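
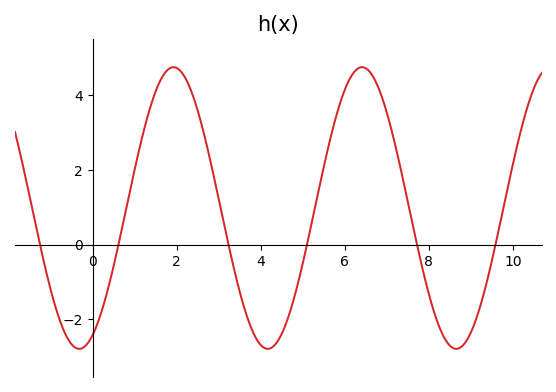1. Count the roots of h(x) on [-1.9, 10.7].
6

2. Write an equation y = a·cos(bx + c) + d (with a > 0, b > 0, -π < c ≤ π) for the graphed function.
y = 3.77cos(1.4x - 2.69) + 0.98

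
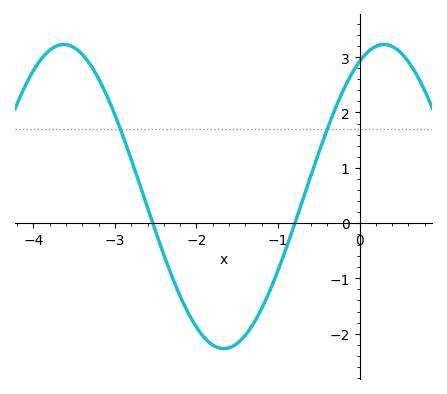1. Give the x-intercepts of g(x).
-2.5, -0.8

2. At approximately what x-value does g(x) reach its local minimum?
-1.7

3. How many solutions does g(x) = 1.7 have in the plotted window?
2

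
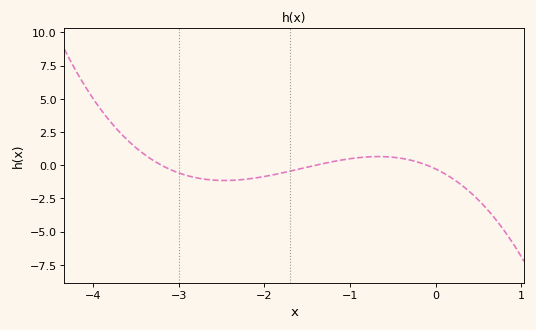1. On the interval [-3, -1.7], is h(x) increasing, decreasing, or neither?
neither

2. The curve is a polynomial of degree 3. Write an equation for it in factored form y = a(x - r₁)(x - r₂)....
y = -0.62(x + 3.2)(x + 1.4)(x + 0.1)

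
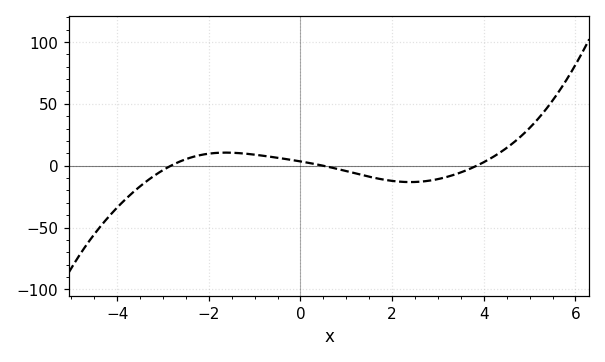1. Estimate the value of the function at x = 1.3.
-7.14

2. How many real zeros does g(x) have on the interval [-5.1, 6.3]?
3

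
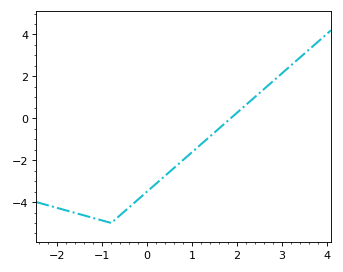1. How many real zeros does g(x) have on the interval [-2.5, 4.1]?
1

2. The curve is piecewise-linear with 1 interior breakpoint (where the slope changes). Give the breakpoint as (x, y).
(-0.8, -5)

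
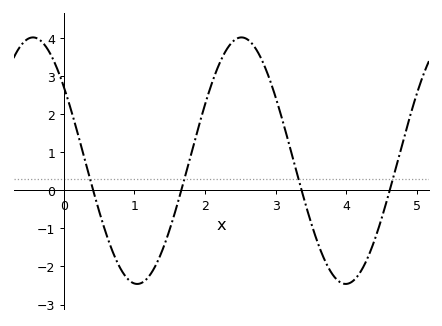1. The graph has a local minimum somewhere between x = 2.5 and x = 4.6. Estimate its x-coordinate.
4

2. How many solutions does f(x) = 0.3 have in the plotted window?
4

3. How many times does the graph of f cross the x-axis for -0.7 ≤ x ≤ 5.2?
4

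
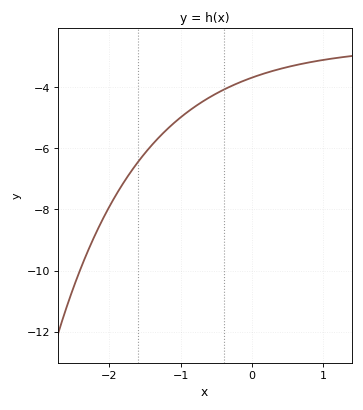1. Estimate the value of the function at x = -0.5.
-4.21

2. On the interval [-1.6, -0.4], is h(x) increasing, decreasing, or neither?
increasing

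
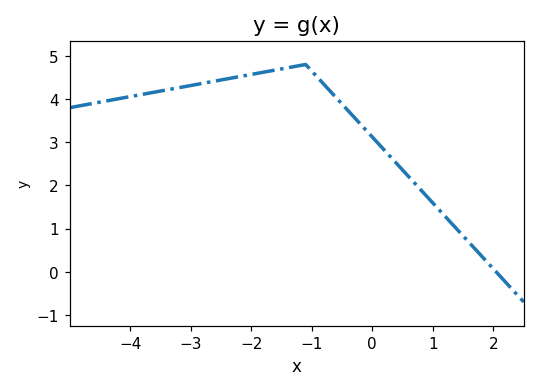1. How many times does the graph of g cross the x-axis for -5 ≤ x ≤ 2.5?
1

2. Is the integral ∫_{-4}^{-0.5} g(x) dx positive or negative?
positive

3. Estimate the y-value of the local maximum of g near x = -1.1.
4.8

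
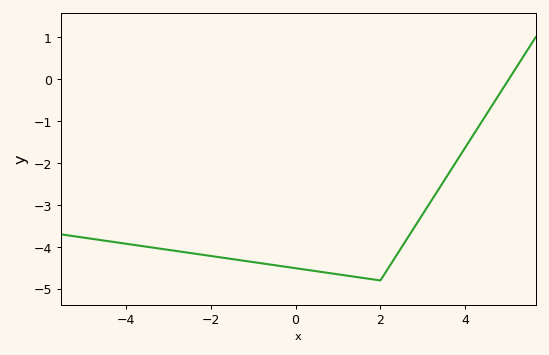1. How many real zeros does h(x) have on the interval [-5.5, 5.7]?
1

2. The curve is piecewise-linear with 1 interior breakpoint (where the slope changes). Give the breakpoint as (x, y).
(2, -4.8)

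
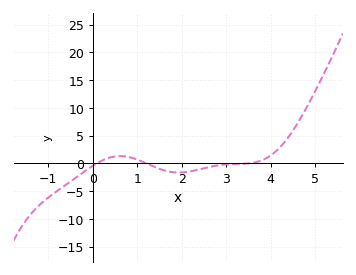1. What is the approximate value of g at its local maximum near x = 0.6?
1.5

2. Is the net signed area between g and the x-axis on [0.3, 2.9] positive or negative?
negative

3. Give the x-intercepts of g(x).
0.1, 1.2, 3.5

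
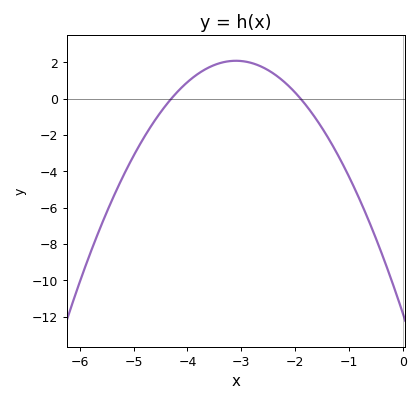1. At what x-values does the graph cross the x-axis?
-4.3, -1.9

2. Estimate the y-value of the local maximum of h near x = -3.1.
2.09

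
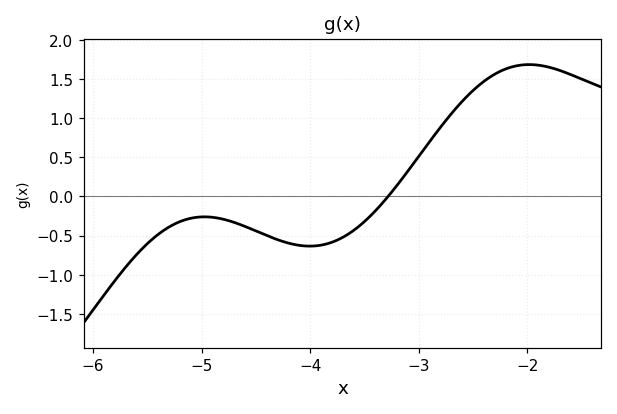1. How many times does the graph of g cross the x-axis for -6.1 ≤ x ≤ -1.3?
1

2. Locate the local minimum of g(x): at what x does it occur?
-4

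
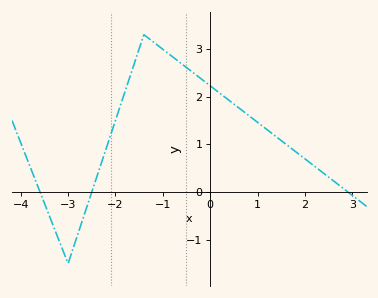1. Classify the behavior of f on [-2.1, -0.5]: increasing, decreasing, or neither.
neither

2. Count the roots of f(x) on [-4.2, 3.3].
3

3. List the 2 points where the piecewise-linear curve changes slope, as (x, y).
(-3, -1.5); (-1.4, 3.3)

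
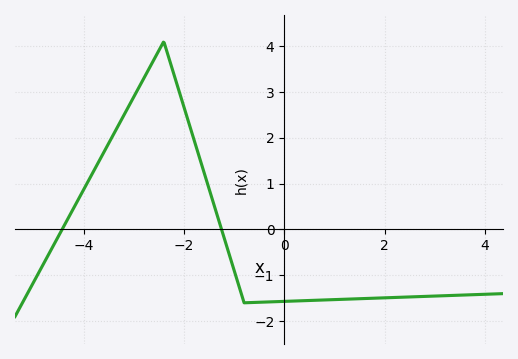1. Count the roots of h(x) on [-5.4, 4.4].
2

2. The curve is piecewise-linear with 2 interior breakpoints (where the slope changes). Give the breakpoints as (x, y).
(-2.4, 4.1); (-0.8, -1.6)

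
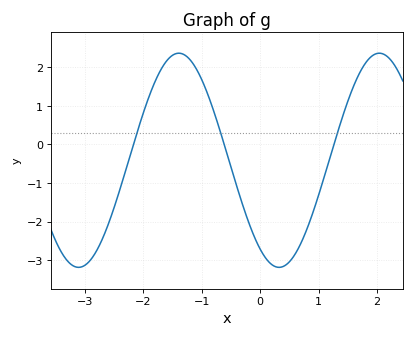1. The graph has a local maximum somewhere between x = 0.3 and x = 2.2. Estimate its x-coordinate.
2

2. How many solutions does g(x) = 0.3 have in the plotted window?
3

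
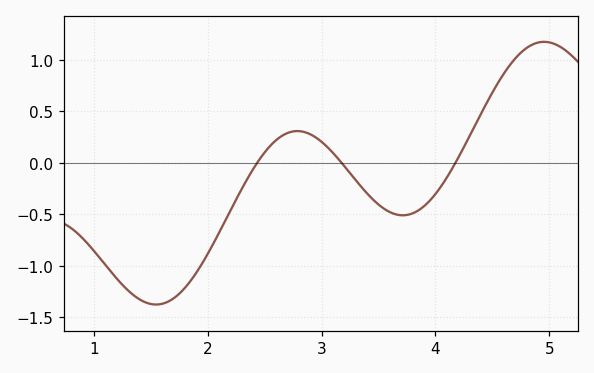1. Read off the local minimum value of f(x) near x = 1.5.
-1.38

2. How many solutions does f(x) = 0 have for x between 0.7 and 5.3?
3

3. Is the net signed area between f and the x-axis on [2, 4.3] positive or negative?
negative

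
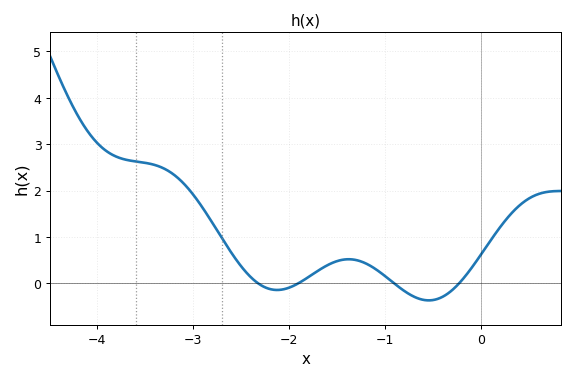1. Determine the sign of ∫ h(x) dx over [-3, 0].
positive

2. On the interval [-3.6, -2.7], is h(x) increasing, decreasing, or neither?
decreasing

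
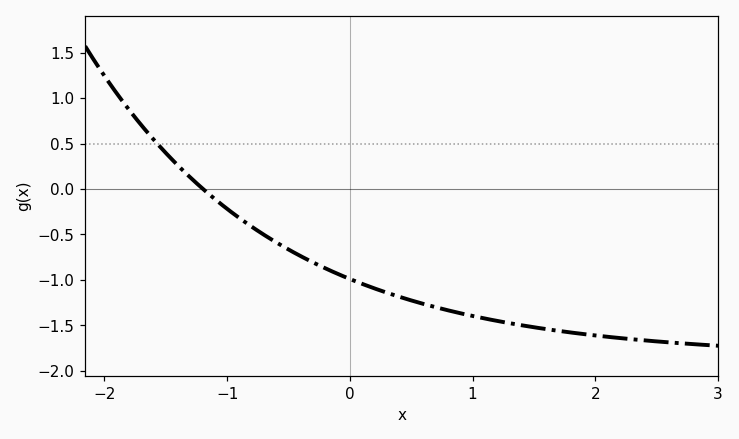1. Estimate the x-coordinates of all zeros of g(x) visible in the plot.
-1.2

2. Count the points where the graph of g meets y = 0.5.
1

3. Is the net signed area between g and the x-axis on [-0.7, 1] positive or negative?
negative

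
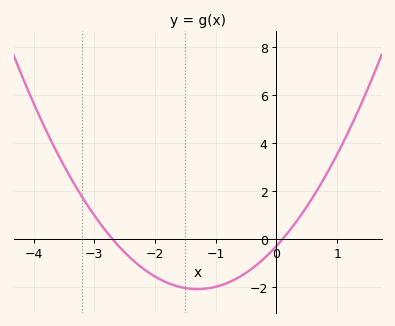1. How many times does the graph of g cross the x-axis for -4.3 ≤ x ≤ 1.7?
2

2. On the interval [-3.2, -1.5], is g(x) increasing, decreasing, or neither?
decreasing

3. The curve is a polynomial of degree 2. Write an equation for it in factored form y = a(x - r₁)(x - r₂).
y = 1.06(x + 2.7)(x - 0.1)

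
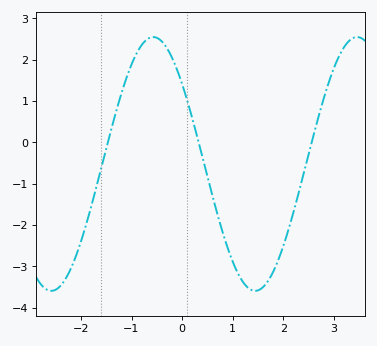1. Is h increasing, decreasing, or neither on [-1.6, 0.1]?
neither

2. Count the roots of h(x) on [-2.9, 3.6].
3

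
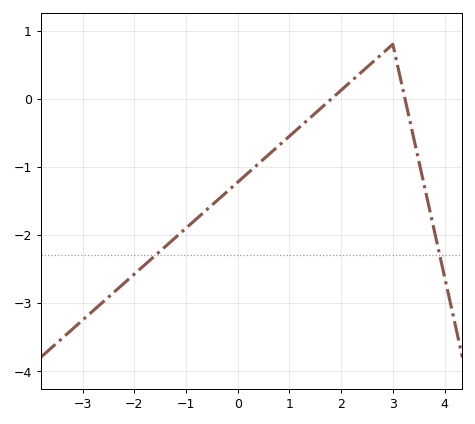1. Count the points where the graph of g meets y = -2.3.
2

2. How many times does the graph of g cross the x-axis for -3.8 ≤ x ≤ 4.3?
2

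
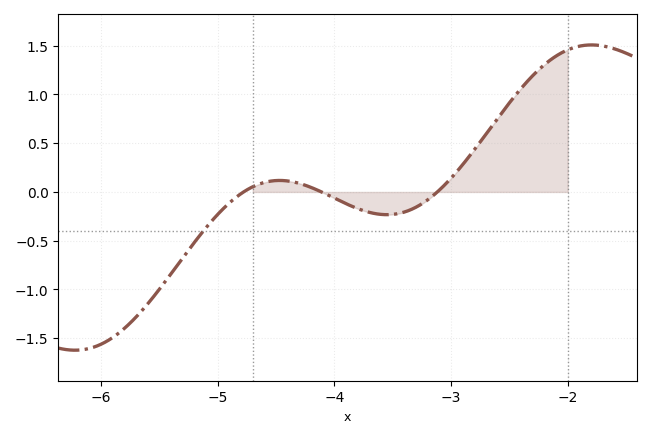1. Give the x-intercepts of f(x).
-4.78, -4.11, -3.12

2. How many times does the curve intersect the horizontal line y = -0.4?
1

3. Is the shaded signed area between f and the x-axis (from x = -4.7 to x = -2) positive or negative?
positive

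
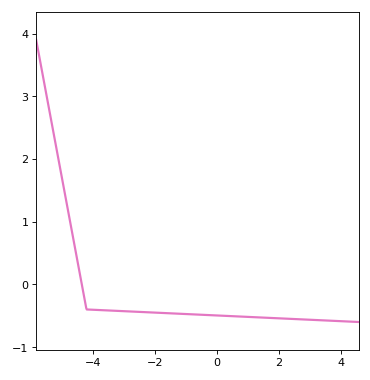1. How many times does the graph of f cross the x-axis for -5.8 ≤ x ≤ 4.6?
1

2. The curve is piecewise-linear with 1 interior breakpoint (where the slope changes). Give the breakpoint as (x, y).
(-4.2, -0.4)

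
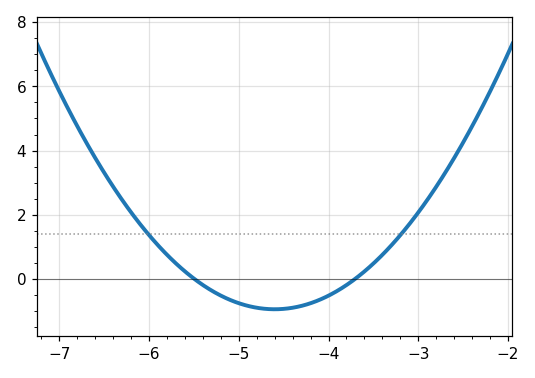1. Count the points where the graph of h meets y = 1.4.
2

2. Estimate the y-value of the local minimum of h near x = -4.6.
-0.956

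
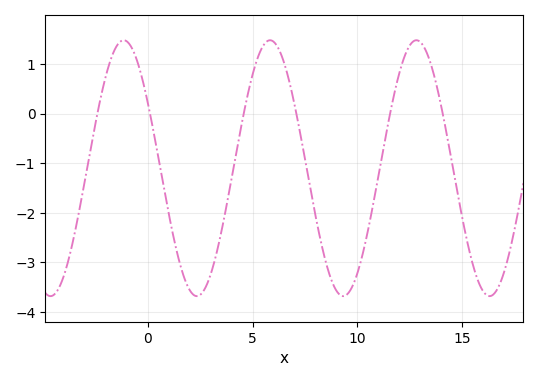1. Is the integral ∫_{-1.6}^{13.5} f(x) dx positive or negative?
negative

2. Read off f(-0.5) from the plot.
1.1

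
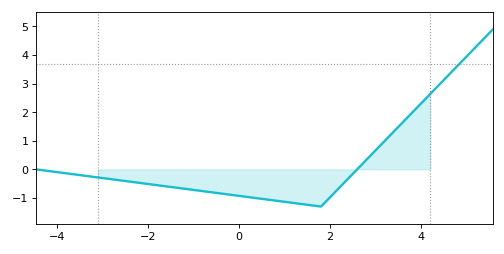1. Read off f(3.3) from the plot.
1.2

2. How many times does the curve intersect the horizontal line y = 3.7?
1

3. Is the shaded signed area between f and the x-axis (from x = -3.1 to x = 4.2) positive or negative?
negative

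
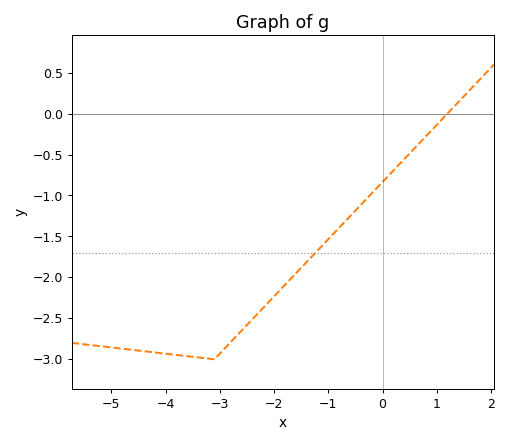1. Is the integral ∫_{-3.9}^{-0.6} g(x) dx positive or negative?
negative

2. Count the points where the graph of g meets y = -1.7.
1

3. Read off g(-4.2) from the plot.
-2.92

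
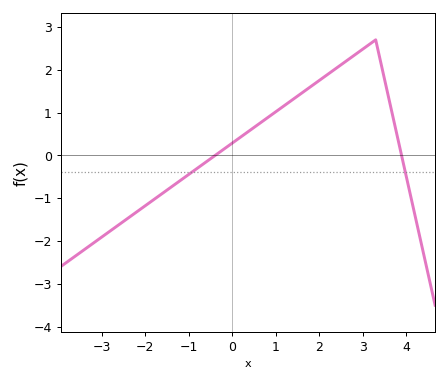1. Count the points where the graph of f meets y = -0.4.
2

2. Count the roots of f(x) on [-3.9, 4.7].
2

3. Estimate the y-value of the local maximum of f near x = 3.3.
2.7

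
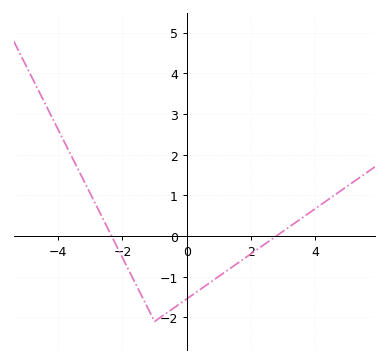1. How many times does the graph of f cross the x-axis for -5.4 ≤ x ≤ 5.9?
2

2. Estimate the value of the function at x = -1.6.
-1.2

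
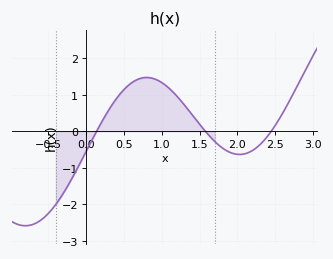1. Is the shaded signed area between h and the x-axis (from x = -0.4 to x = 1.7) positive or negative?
positive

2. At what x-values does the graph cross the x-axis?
0.1, 1.6, 2.4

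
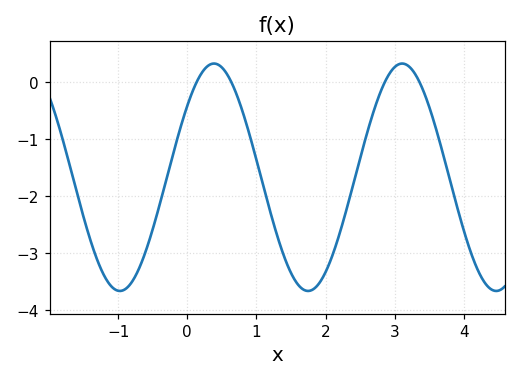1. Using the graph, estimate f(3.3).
0.132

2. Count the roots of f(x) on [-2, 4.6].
4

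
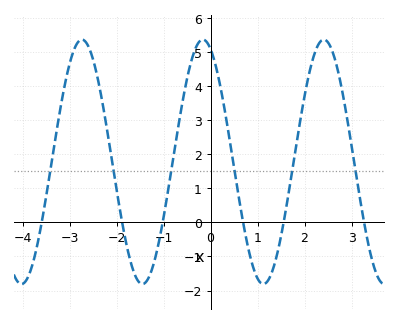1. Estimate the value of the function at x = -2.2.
2.7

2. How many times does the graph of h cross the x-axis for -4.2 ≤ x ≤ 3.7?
6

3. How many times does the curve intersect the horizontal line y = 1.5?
6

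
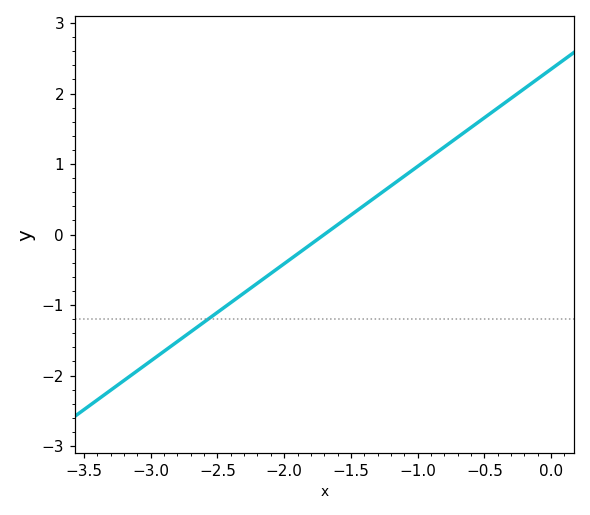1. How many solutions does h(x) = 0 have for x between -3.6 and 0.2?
1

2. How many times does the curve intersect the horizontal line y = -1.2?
1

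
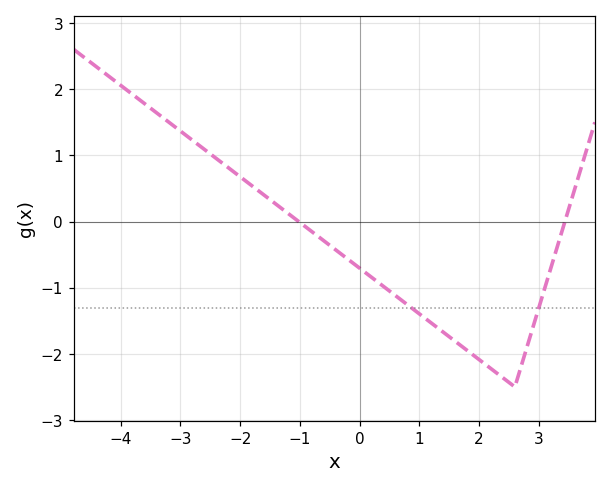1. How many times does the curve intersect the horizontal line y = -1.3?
2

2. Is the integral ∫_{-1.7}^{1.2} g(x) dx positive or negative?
negative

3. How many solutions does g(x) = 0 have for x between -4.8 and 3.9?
2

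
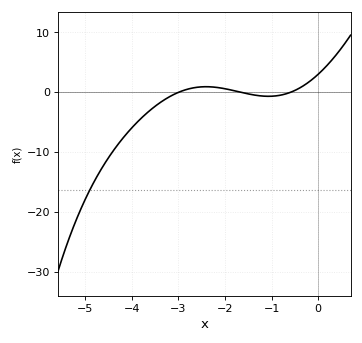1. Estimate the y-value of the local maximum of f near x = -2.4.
0.888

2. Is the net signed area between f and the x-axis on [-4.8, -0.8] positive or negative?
negative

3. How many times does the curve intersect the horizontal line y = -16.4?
1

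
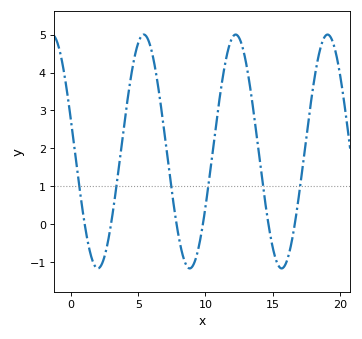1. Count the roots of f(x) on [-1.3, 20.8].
6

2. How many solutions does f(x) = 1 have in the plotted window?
6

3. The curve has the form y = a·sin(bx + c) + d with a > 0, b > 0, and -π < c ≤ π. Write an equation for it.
y = 3.08sin(0.92x + 2.9) + 1.92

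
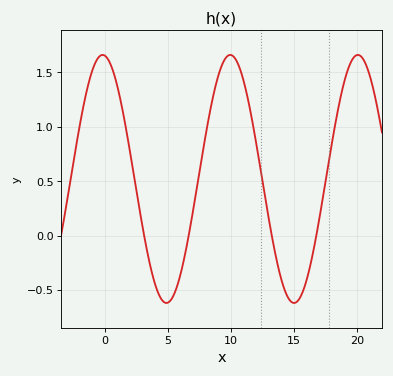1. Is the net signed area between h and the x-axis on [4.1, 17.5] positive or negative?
positive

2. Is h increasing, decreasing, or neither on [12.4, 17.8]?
neither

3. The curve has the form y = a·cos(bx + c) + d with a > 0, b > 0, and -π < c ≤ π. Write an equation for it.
y = 1.14cos(0.62x + 0.11) + 0.52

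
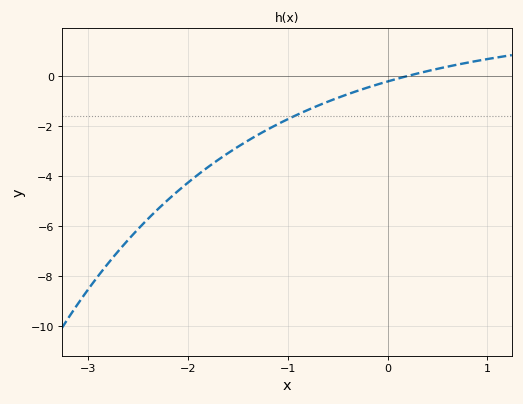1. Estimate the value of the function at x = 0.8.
0.542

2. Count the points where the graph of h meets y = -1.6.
1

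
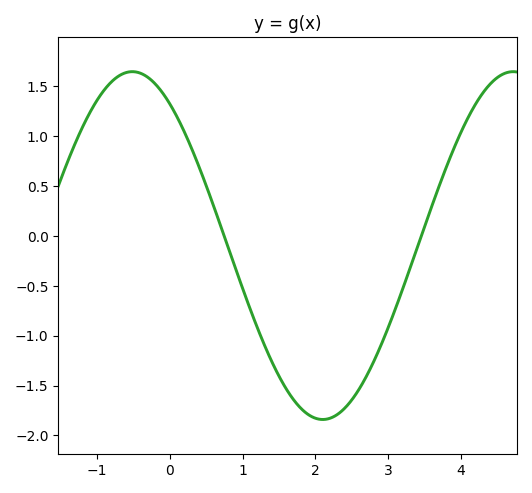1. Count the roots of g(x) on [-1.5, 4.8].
2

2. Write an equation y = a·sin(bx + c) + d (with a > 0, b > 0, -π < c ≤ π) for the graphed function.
y = 1.74sin(1.2x + 2.19) - 0.1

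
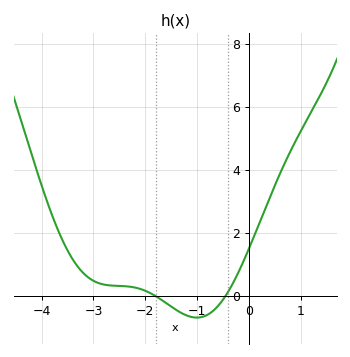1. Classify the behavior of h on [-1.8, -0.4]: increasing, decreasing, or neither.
neither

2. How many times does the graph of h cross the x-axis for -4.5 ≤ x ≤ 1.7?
2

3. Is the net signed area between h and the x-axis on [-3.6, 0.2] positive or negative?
positive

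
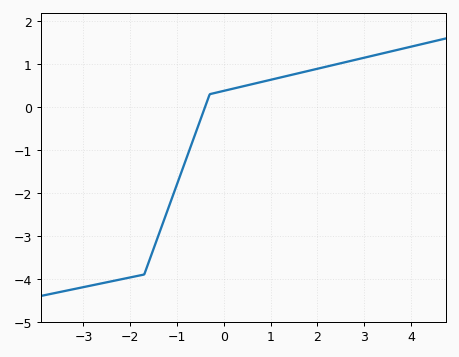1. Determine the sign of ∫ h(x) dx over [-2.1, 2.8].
negative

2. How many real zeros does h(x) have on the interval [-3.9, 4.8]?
1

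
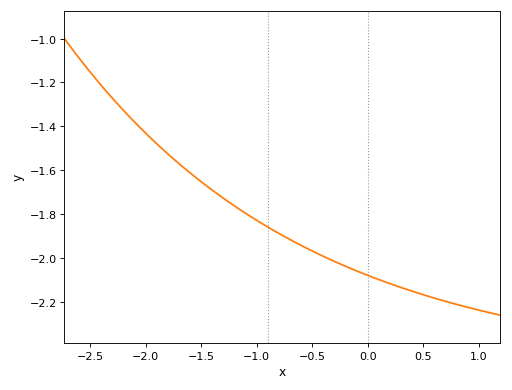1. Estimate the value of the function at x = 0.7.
-2.2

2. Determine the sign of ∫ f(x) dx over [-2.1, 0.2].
negative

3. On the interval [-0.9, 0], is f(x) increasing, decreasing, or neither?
decreasing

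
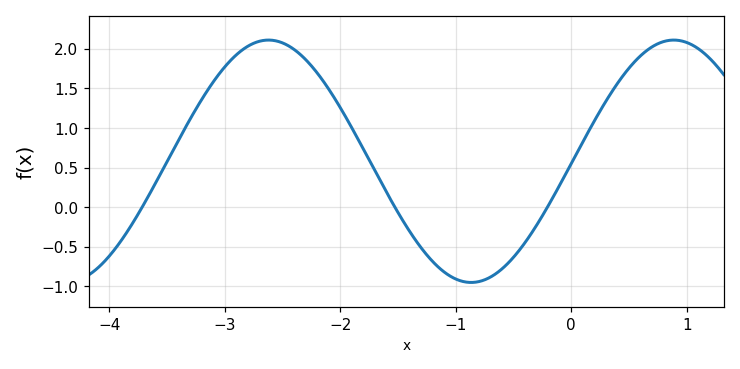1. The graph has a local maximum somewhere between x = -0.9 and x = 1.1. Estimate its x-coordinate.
0.9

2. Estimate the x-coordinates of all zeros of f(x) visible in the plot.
-3.7, -1.5, -0.2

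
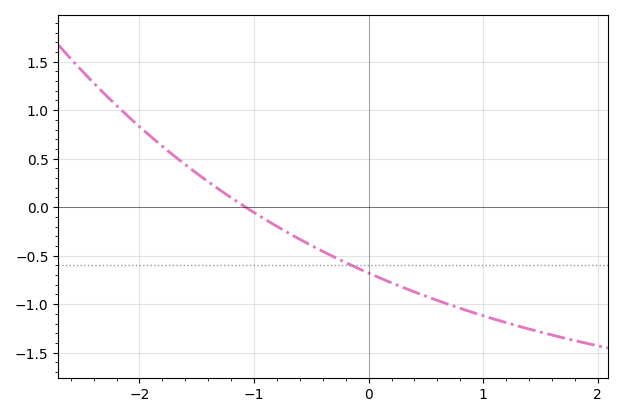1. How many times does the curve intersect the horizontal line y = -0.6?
1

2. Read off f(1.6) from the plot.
-1.3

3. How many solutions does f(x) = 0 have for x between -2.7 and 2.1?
1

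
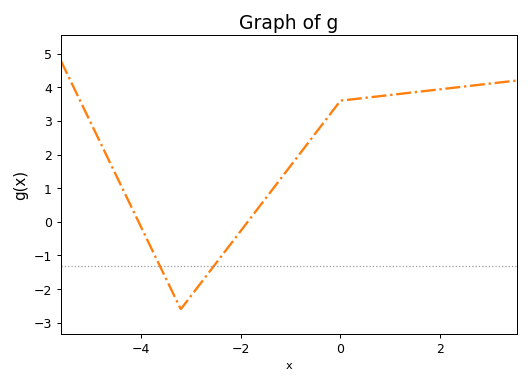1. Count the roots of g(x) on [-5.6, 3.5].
2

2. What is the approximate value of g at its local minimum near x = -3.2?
-2.6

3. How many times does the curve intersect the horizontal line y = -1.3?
2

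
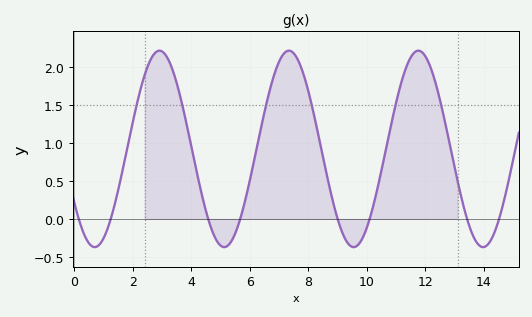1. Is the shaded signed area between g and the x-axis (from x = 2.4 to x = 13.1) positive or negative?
positive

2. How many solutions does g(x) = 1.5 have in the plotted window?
6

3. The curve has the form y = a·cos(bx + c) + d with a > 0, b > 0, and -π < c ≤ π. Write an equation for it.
y = 1.29cos(1.42x + 2.15) + 0.92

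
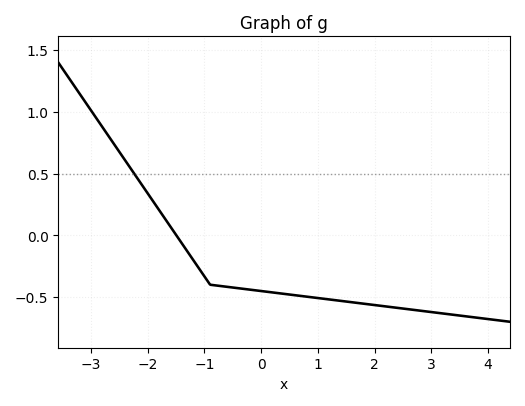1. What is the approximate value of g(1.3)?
-0.5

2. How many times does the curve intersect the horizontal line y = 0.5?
1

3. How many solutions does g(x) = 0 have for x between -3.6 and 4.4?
1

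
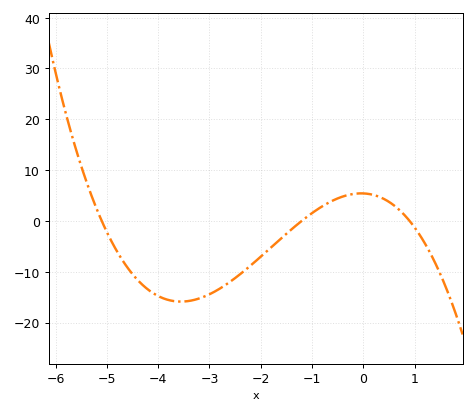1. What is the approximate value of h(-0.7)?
3.45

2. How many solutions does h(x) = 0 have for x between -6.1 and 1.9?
3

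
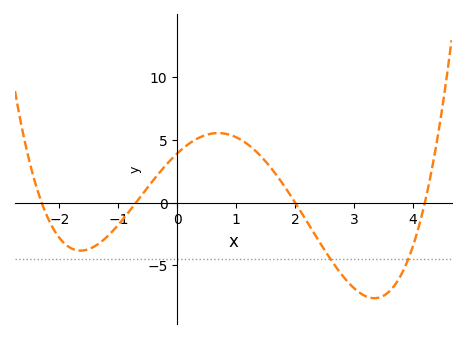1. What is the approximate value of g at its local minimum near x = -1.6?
-3.82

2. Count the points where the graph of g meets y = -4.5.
2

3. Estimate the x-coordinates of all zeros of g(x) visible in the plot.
-2.3, -0.7, 2, 4.2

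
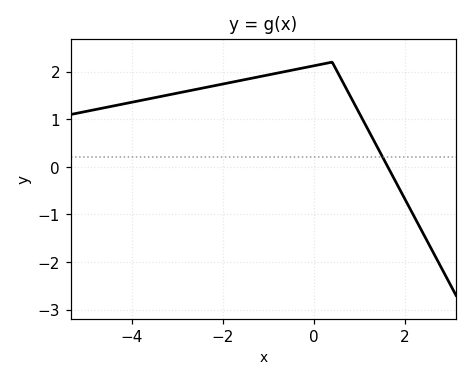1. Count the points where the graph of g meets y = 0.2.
1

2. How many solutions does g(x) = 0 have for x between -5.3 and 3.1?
1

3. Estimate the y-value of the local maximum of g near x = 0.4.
2.2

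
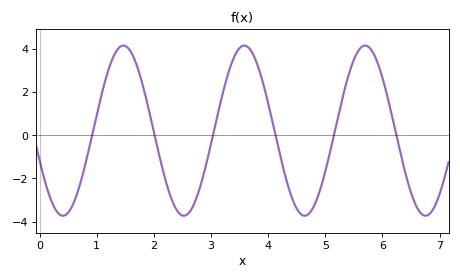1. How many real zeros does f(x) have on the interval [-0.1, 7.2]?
6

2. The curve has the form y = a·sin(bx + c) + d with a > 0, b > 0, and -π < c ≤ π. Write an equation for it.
y = 3.95sin(2.97x - 2.78) + 0.22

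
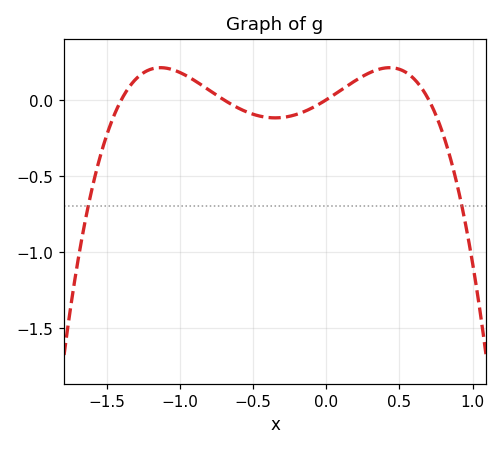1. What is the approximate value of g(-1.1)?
0.2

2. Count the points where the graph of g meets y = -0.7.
2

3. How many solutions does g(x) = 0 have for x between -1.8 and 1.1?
4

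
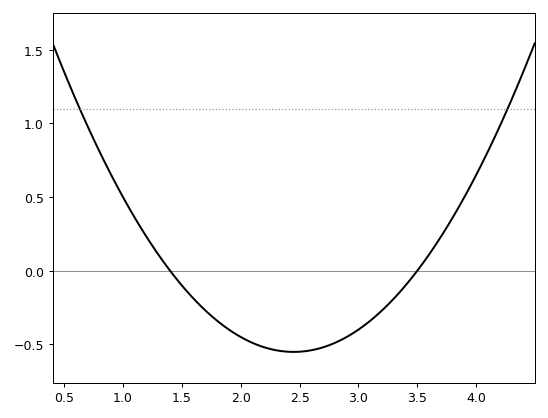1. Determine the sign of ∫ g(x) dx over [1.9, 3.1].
negative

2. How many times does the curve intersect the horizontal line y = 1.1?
2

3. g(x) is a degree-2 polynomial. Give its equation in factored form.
y = 0.5(x - 1.4)(x - 3.5)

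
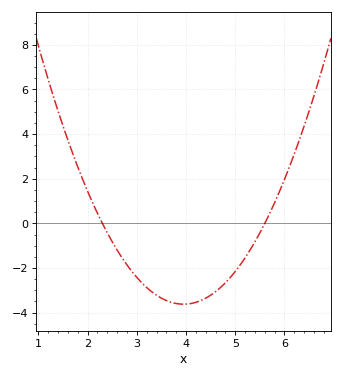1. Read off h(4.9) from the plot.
-2.4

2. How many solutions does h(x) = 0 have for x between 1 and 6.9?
2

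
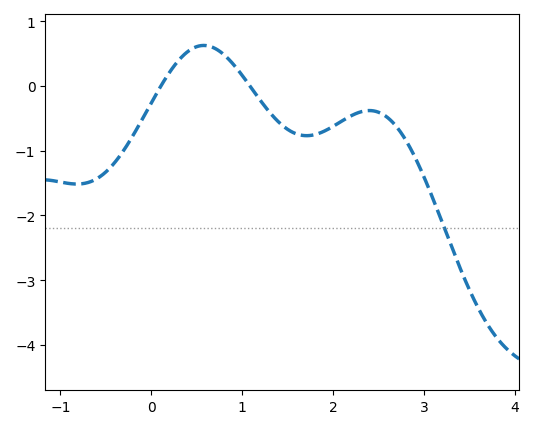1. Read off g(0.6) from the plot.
0.624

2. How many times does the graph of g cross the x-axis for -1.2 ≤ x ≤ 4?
2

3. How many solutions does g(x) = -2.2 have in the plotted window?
1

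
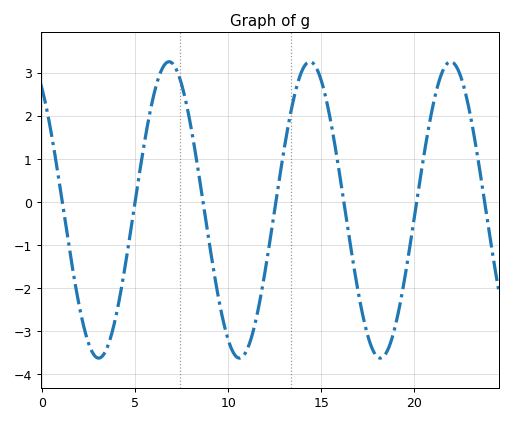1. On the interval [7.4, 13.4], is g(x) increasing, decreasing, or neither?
neither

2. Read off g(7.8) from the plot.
2.2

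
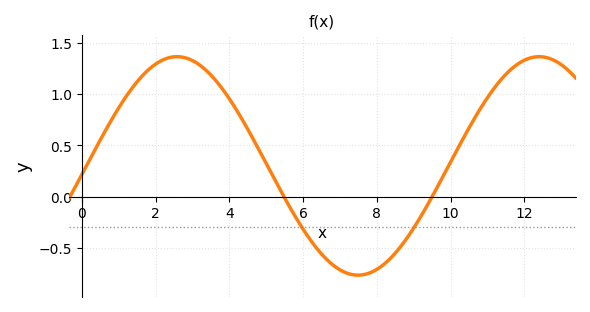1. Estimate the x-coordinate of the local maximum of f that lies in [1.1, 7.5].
2.6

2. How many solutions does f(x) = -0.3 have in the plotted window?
2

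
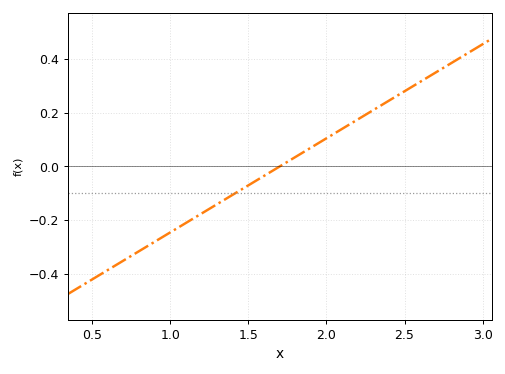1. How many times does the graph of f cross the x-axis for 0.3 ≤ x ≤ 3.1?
1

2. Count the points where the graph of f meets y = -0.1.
1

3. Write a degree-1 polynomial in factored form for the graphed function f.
y = 0.35(x - 1.7)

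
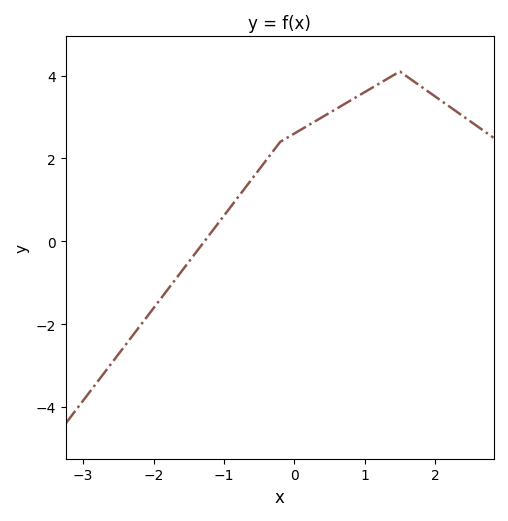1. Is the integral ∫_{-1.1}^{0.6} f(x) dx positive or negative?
positive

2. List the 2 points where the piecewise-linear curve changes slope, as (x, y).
(-0.2, 2.4); (1.5, 4.1)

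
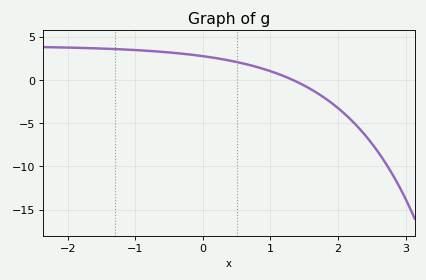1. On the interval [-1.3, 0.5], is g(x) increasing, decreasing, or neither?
decreasing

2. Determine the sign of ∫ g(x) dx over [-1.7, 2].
positive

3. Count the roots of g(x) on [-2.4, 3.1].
1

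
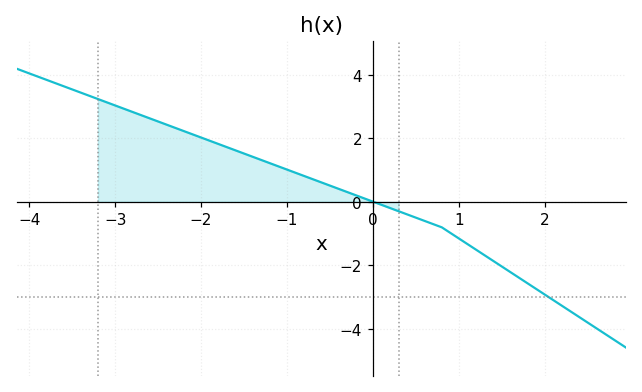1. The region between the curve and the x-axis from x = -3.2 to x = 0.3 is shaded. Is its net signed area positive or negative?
positive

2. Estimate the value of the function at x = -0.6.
0.614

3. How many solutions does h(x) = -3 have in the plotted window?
1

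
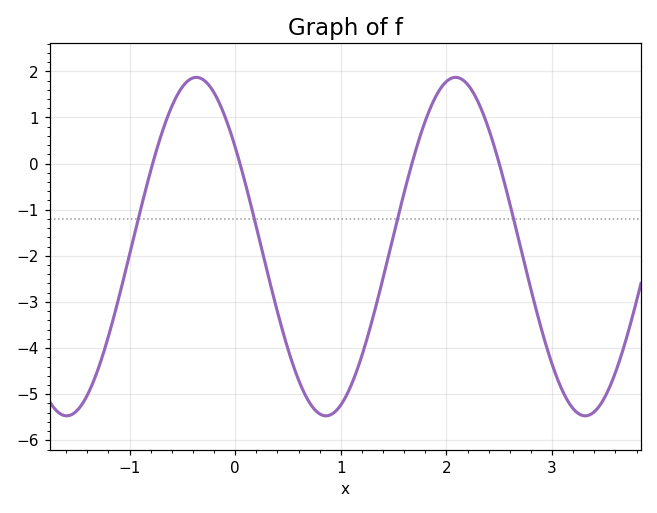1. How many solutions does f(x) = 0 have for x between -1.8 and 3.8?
4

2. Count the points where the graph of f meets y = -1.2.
4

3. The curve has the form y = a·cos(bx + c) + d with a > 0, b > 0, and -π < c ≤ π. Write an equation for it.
y = 3.67cos(2.6x + 0.94) - 1.8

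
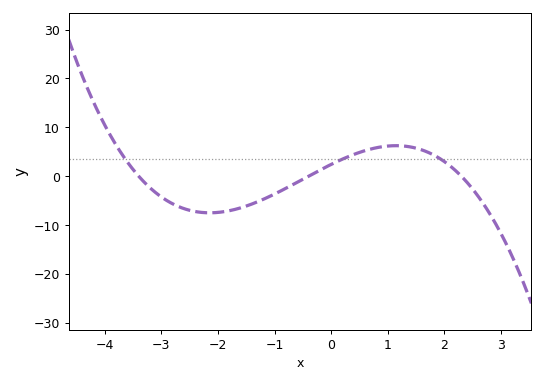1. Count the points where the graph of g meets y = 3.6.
3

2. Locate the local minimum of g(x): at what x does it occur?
-2.15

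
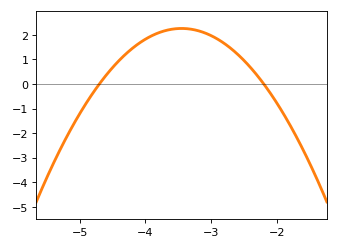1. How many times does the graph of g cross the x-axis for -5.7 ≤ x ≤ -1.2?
2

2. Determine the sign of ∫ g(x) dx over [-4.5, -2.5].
positive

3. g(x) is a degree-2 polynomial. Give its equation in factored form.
y = -1.45(x + 4.7)(x + 2.2)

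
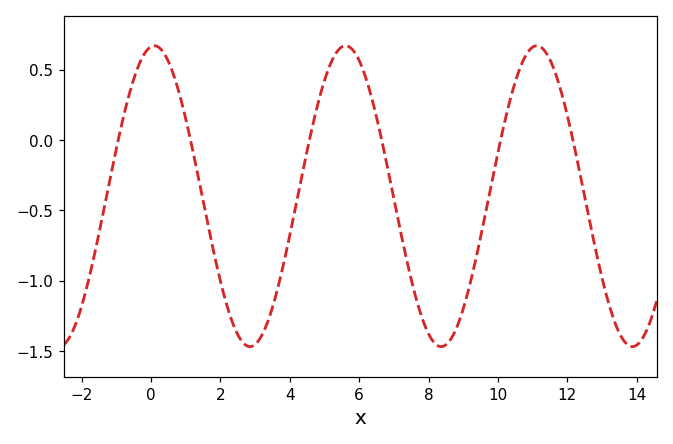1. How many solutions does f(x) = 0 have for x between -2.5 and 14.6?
6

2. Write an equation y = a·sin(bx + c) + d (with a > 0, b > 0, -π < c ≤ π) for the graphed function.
y = 1.07sin(1.1x + 1.5) - 0.4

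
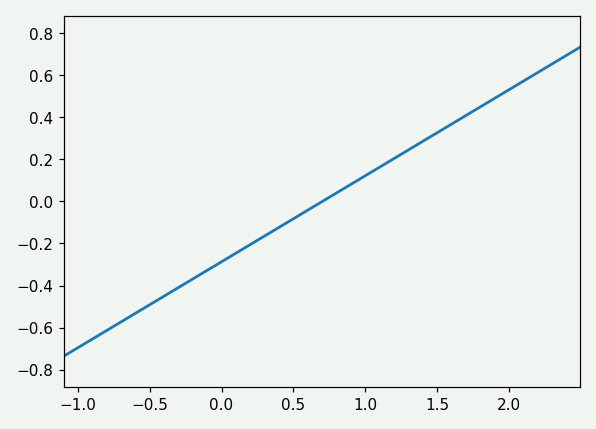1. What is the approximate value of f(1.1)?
0.16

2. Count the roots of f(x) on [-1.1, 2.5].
1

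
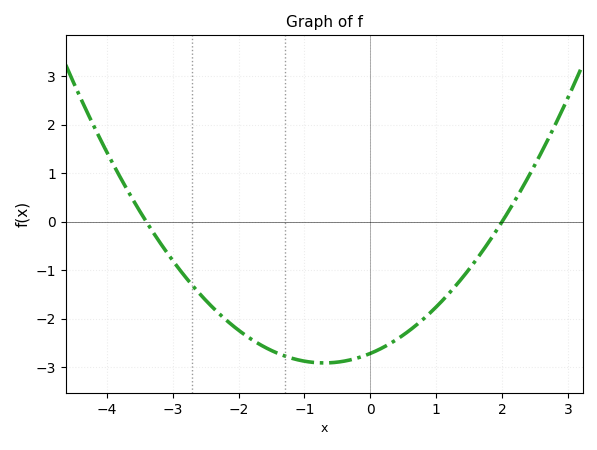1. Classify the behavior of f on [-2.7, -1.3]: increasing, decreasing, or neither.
decreasing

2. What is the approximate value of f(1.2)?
-1.5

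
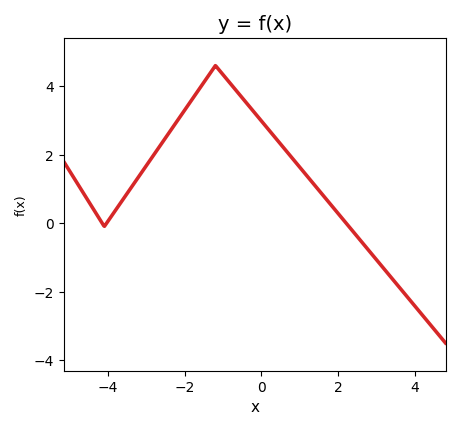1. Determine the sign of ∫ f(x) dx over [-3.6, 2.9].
positive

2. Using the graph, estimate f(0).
3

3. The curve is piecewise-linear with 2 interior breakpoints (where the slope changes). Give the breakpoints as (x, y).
(-4.1, -0.1); (-1.2, 4.6)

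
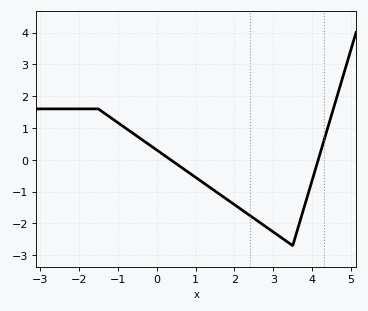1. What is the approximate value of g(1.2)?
-0.7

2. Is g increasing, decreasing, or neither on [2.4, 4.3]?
neither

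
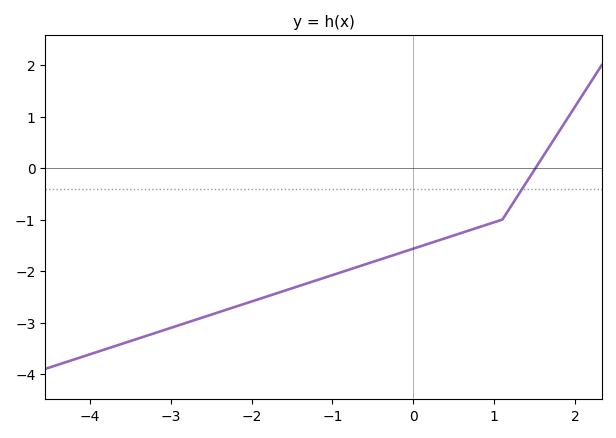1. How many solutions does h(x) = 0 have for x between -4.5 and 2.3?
1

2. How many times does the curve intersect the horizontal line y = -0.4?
1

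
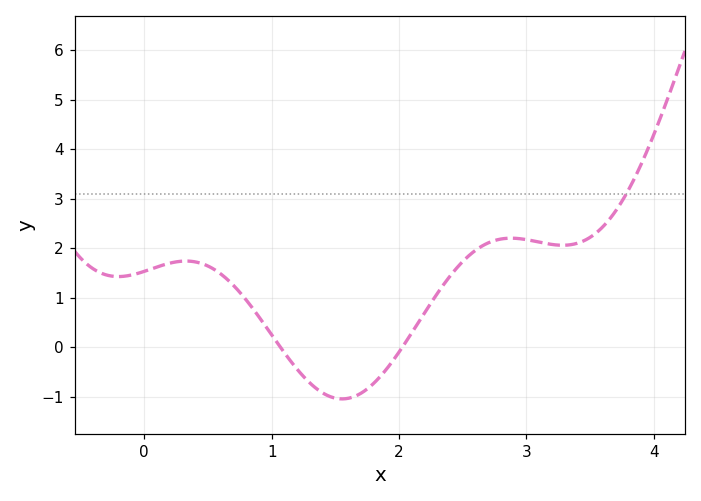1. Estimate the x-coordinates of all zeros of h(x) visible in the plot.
1.07, 2.03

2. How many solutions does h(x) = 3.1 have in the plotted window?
1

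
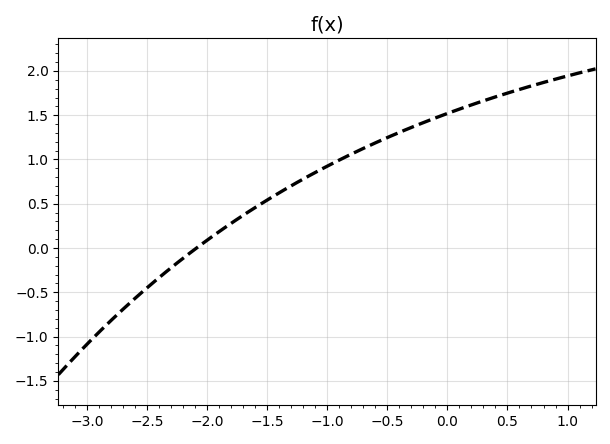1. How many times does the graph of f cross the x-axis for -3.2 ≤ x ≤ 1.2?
1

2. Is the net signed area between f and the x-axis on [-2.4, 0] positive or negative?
positive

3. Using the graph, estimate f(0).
1.52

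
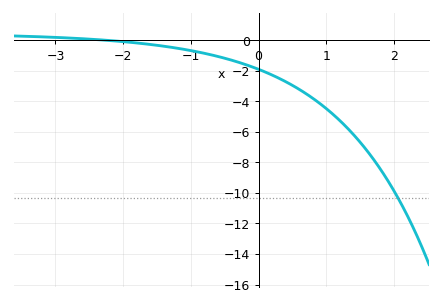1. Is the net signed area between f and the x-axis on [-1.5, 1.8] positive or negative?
negative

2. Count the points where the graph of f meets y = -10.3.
1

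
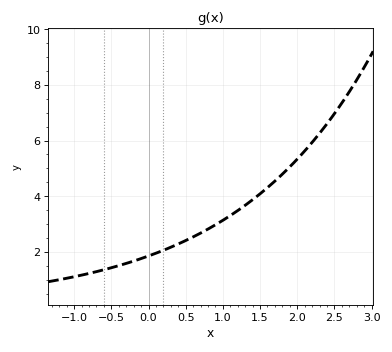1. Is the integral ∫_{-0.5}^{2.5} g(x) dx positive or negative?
positive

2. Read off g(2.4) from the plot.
6.6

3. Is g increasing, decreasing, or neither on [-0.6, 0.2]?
increasing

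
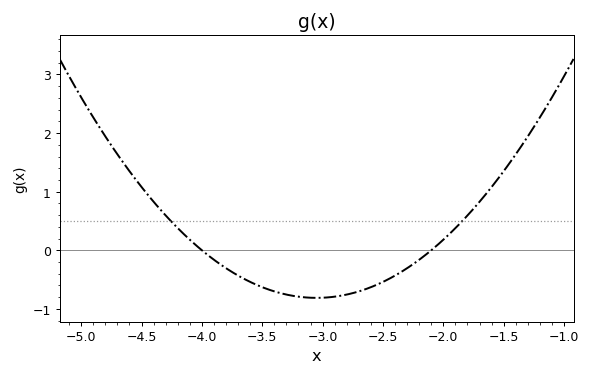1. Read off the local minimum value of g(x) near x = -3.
-0.812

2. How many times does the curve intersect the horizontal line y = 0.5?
2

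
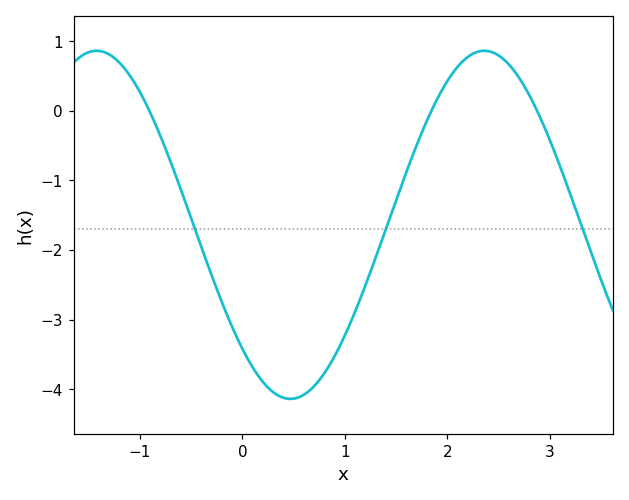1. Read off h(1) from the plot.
-3.23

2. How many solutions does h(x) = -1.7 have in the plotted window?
3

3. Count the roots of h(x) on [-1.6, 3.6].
3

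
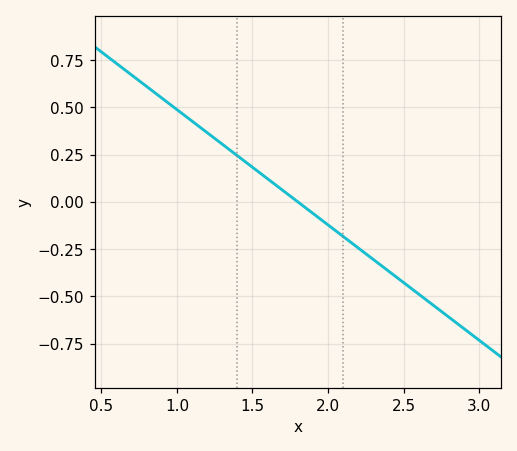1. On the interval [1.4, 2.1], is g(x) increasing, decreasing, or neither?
decreasing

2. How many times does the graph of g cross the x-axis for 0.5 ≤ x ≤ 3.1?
1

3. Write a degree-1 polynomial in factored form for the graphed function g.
y = -0.61(x - 1.8)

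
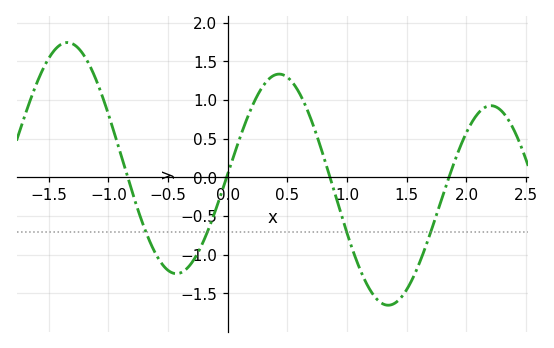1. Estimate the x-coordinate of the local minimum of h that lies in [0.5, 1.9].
1.3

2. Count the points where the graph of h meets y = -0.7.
4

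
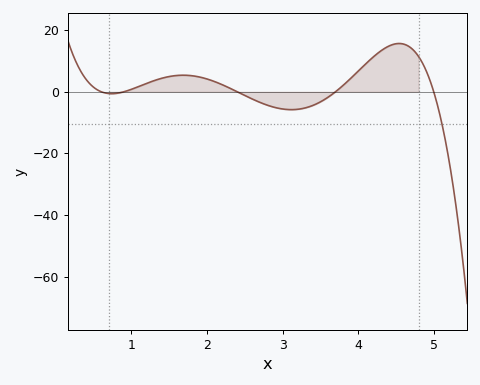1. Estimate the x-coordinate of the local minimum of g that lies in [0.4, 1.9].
0.7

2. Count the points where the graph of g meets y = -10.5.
1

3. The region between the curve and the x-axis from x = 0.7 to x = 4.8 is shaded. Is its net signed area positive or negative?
positive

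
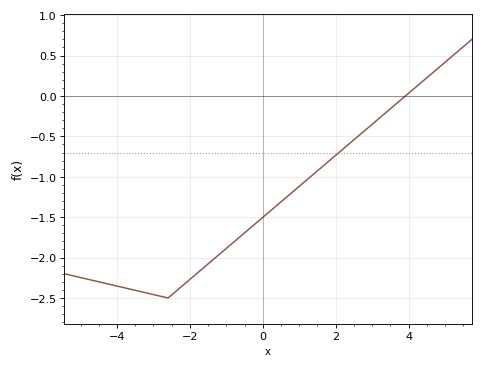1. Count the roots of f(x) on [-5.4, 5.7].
1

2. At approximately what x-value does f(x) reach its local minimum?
-2.6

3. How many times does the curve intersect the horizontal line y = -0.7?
1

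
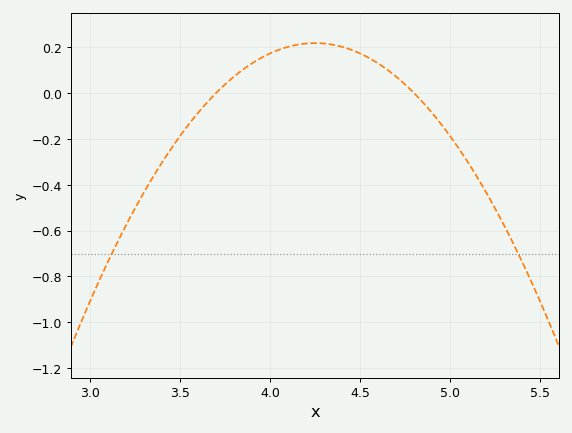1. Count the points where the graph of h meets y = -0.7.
2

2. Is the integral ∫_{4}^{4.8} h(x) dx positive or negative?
positive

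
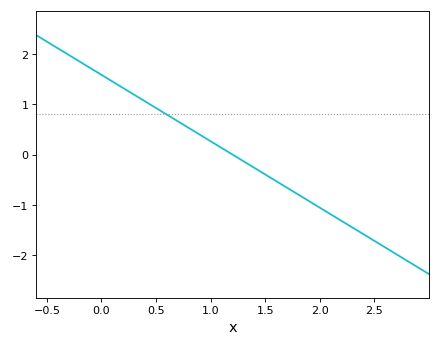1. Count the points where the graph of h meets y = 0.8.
1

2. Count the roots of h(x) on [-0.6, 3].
1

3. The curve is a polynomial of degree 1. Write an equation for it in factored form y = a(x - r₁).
y = -1.32(x - 1.2)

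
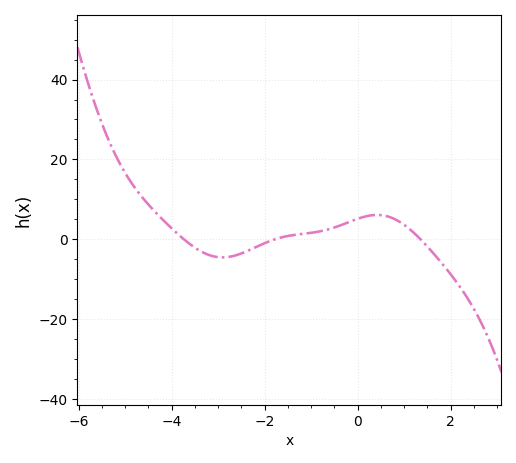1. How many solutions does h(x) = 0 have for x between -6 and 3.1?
3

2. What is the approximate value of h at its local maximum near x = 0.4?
6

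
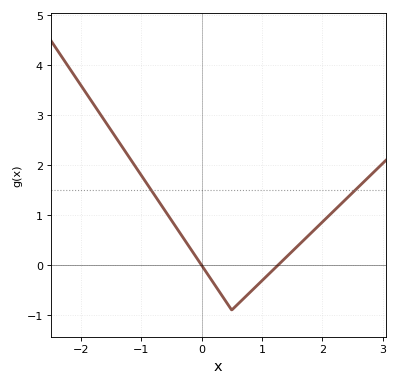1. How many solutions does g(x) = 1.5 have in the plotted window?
2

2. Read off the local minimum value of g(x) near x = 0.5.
-0.9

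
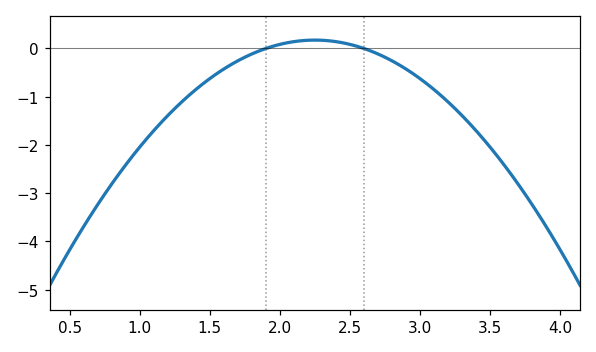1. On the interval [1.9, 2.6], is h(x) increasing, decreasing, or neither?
neither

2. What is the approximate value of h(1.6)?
-0.426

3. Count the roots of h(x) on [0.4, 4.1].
2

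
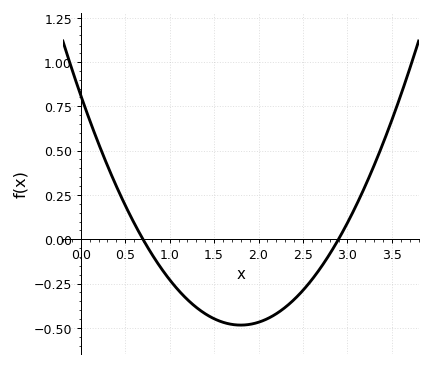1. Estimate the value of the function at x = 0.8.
-0.084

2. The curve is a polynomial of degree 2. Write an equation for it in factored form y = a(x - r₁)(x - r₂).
y = 0.4(x - 0.7)(x - 2.9)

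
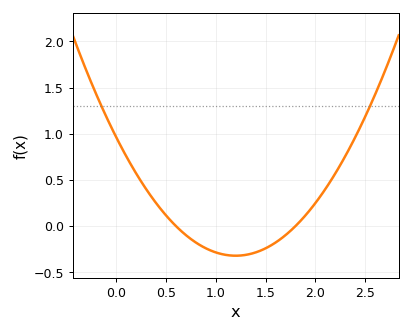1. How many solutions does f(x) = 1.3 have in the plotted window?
2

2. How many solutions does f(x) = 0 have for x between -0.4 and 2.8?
2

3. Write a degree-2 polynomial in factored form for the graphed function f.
y = 0.89(x - 0.6)(x - 1.8)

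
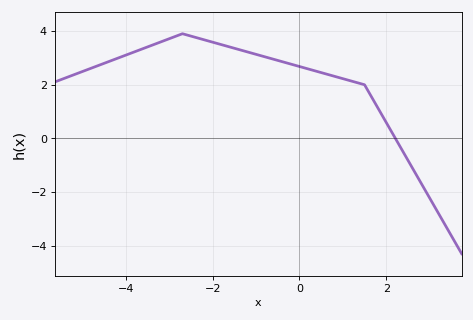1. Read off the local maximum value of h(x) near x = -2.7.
3.8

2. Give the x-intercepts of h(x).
2.2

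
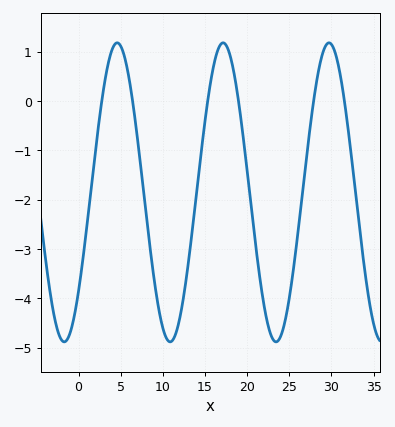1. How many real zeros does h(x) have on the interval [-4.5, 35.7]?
6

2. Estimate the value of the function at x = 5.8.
0.6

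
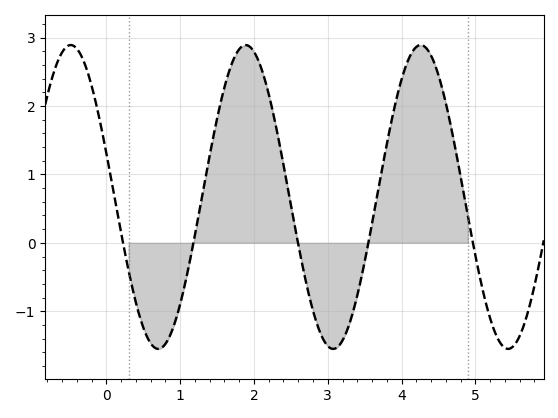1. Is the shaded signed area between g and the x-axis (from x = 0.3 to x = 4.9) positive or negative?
positive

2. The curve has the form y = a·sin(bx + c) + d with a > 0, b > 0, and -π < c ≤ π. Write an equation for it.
y = 2.22sin(2.6x + 2.9) + 0.67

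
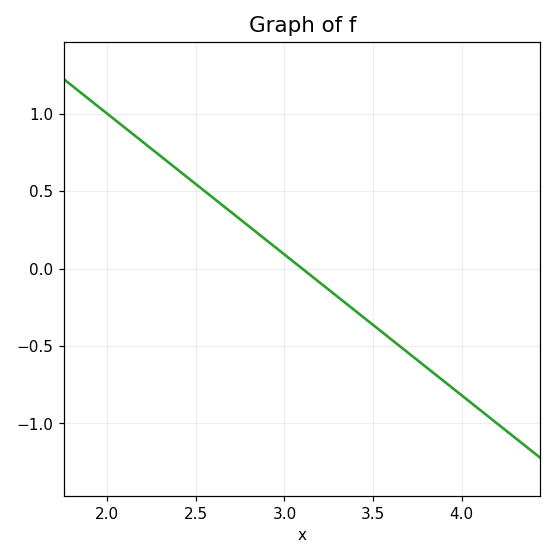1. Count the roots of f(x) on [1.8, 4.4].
1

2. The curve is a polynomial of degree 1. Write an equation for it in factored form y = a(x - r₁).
y = -0.91(x - 3.1)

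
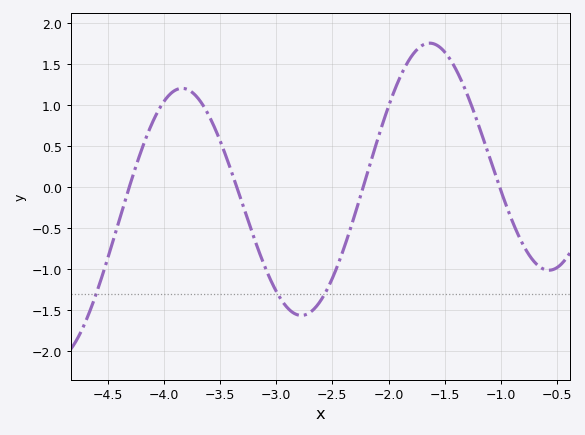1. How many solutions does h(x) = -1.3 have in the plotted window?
3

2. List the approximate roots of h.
-4.3, -3.4, -2.2, -1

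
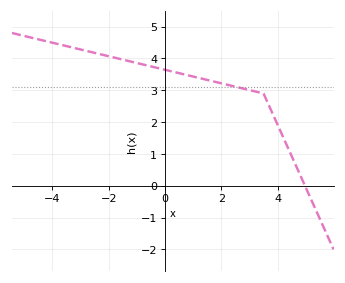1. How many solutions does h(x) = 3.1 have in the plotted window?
1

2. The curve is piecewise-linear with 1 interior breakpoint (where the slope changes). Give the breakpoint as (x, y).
(3.5, 2.9)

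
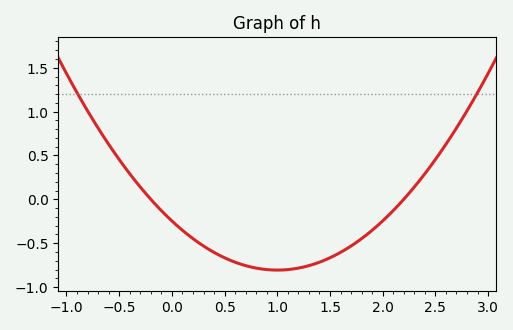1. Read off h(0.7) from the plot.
-0.756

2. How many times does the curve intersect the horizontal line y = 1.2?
2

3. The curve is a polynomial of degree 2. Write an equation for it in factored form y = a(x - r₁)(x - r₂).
y = 0.56(x + 0.2)(x - 2.2)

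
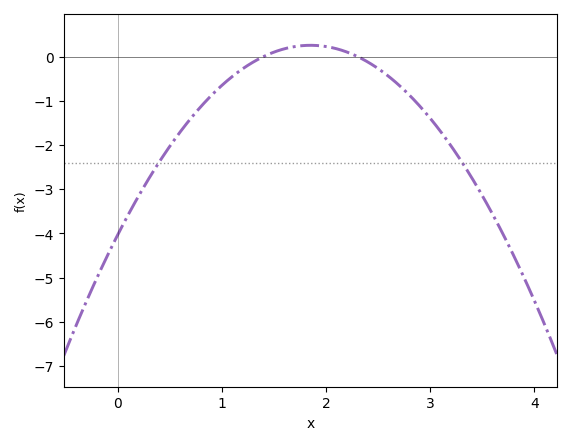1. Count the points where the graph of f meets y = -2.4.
2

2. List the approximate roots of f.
1.4, 2.3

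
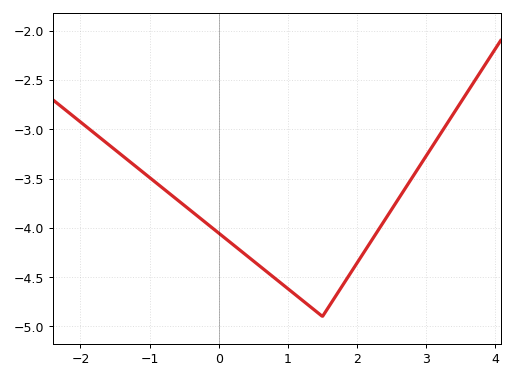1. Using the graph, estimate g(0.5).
-4.35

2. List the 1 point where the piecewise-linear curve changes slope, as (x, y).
(1.5, -4.9)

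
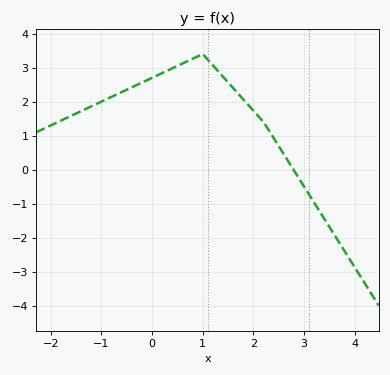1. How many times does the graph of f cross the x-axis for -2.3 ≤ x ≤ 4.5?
1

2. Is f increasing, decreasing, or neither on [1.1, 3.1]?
decreasing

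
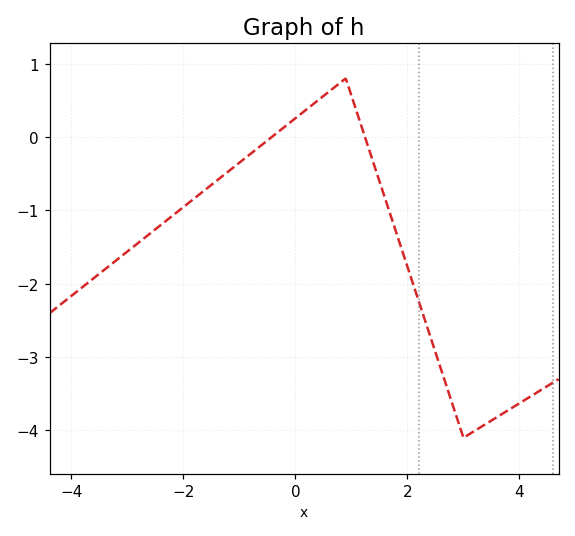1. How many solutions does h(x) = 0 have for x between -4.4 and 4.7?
2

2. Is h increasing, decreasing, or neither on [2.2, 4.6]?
neither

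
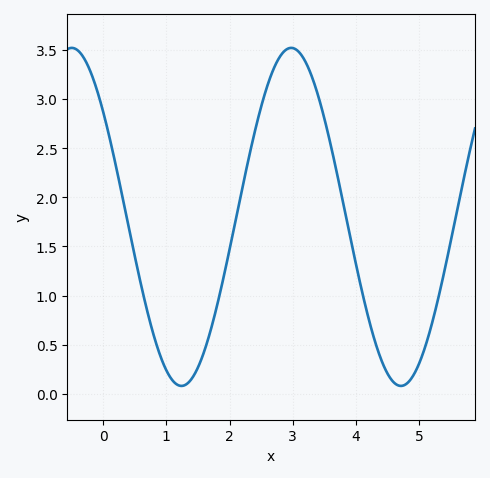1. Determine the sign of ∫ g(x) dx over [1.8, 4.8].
positive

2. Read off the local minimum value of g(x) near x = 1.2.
0.08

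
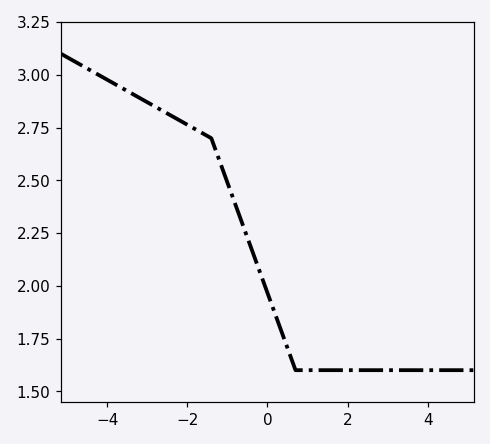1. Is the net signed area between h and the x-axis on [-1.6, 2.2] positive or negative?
positive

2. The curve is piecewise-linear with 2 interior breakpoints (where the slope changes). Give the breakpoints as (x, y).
(-1.4, 2.7); (0.7, 1.6)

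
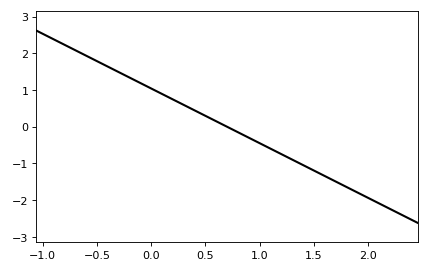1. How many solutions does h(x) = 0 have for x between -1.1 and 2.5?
1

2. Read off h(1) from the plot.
-0.4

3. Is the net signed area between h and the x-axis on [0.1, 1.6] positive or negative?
negative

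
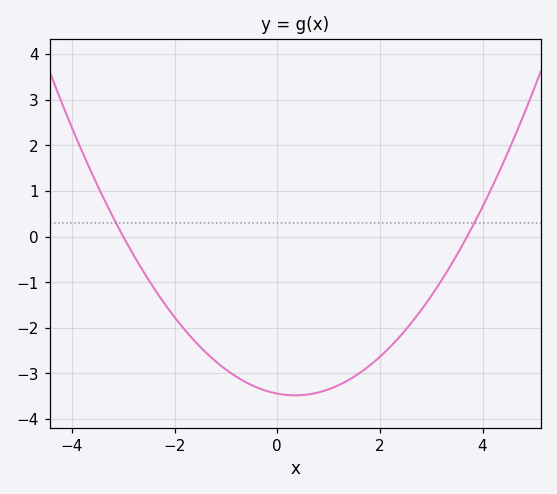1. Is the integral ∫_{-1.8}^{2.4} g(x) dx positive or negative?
negative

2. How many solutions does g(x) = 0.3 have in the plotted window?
2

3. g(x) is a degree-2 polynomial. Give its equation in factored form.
y = 0.31(x + 3)(x - 3.7)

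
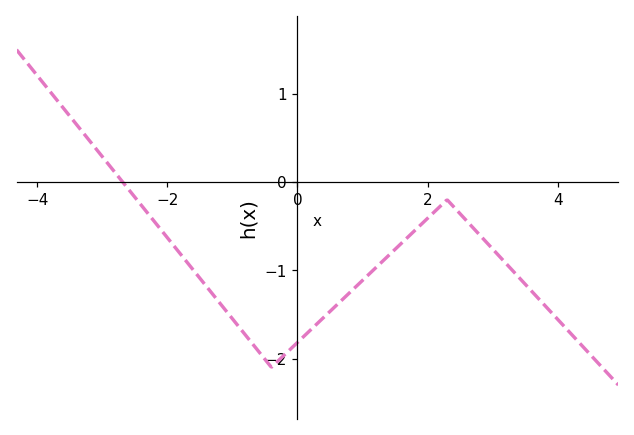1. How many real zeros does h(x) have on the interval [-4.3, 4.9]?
1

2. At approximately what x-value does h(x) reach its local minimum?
-0.4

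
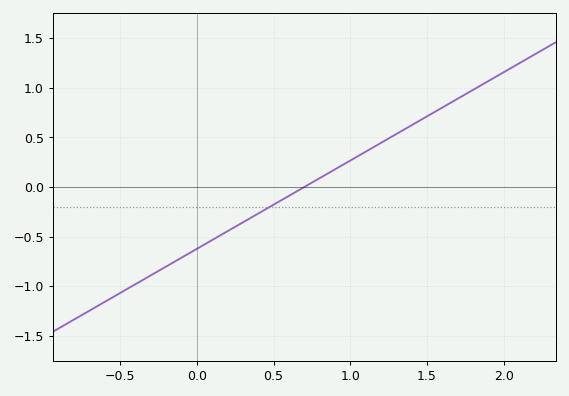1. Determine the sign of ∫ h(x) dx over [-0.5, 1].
negative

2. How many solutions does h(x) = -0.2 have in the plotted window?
1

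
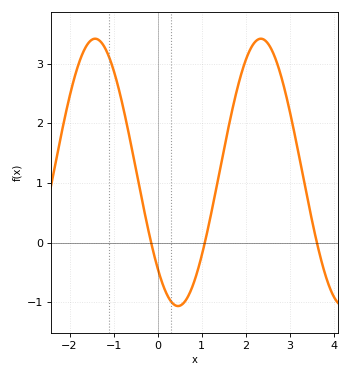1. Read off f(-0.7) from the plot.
1.99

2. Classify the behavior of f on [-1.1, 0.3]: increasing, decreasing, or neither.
decreasing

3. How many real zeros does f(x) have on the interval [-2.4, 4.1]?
3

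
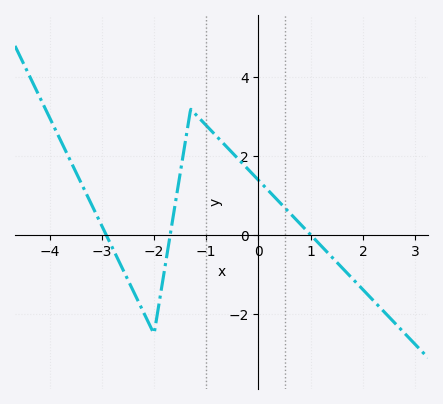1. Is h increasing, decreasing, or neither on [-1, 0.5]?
decreasing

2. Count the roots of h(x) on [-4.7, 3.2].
3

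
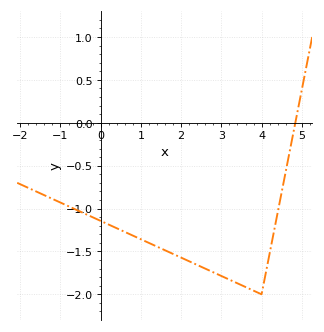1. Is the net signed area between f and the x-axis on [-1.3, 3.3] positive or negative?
negative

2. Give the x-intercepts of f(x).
4.8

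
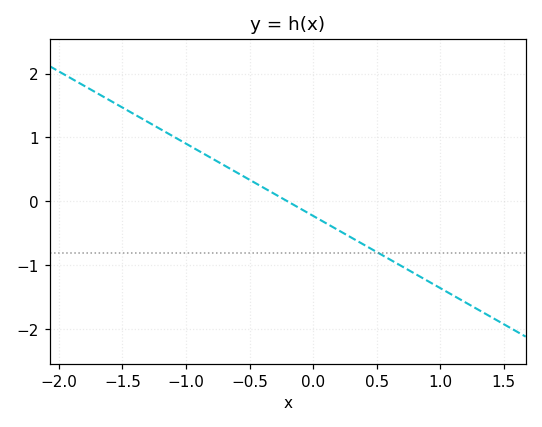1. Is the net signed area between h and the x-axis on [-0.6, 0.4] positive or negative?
negative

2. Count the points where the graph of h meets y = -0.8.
1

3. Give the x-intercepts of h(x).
-0.2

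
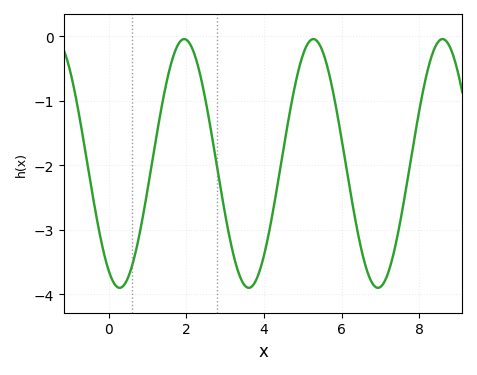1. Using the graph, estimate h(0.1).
-3.8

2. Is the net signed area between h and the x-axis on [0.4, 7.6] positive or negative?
negative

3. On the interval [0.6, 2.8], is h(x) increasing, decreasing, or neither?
neither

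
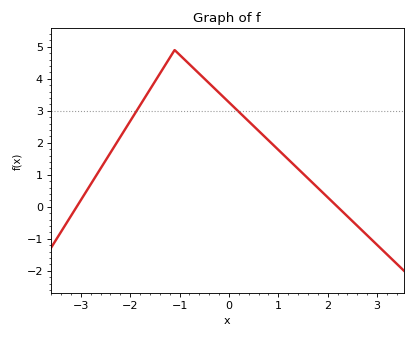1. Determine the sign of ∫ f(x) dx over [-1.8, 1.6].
positive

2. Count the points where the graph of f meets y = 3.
2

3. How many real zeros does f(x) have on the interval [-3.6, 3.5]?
2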